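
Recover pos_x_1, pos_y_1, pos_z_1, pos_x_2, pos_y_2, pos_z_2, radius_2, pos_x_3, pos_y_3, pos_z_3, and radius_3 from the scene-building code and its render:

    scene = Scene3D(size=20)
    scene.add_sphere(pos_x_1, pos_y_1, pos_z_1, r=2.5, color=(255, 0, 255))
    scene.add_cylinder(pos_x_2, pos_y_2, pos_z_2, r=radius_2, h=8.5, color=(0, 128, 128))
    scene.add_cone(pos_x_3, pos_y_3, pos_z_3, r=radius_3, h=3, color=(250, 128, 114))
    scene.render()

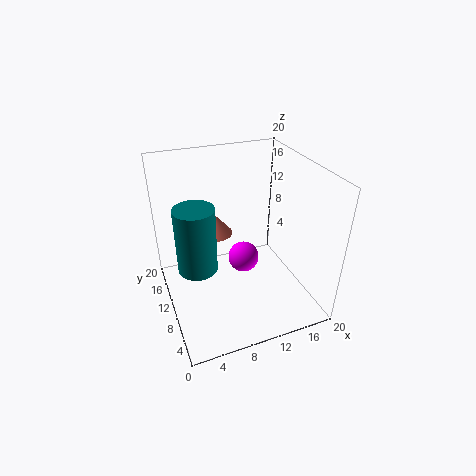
pos_x_1 = 13, pos_y_1 = 15, pos_z_1 = 2.5, pos_x_2 = 3.5, pos_y_2 = 7.5, pos_z_2 = 8.5, radius_2 = 2.5, pos_x_3 = 8, pos_y_3 = 14, pos_z_3 = 9, radius_3 = 2.5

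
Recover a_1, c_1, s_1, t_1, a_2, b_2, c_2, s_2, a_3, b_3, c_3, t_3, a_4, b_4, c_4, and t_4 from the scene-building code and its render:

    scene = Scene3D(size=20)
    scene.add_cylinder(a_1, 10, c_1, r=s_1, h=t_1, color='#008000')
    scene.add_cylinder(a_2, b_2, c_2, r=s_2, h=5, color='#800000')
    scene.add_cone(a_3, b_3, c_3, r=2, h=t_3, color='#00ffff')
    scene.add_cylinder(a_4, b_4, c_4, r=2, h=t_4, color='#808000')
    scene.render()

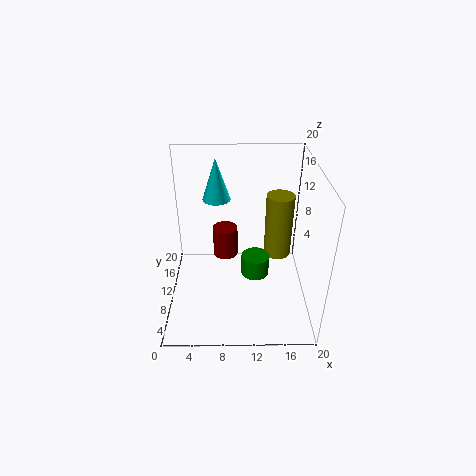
a_1 = 12.5; c_1 = 4; s_1 = 2; t_1 = 3; a_2 = 8; b_2 = 17; c_2 = 2.5; s_2 = 2; a_3 = 7; b_3 = 14; c_3 = 14; t_3 = 6; a_4 = 16; b_4 = 13; c_4 = 5.5; t_4 = 9.5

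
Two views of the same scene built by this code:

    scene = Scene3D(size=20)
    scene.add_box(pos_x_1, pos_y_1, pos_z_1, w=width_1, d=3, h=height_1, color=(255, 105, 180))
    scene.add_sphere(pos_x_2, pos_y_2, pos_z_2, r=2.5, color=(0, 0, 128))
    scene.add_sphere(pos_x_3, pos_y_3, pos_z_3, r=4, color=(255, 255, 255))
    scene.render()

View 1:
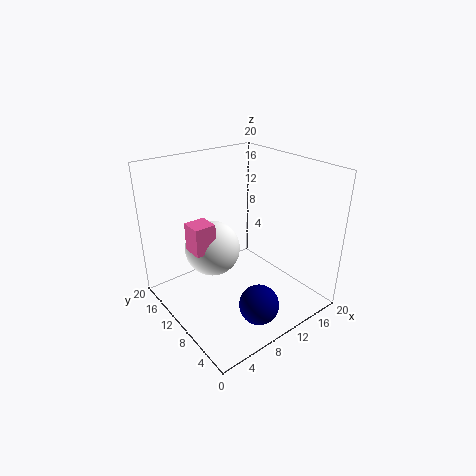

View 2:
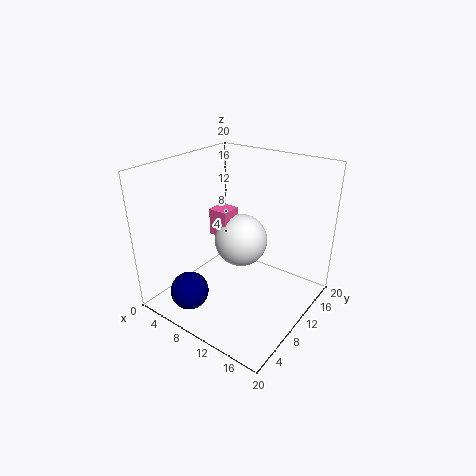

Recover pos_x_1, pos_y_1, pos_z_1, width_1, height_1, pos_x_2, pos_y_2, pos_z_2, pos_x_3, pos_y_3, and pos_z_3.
pos_x_1 = 4
pos_y_1 = 11
pos_z_1 = 8.5
width_1 = 3
height_1 = 4
pos_x_2 = 7.5
pos_y_2 = 2.5
pos_z_2 = 4.5
pos_x_3 = 8
pos_y_3 = 13.5
pos_z_3 = 7.5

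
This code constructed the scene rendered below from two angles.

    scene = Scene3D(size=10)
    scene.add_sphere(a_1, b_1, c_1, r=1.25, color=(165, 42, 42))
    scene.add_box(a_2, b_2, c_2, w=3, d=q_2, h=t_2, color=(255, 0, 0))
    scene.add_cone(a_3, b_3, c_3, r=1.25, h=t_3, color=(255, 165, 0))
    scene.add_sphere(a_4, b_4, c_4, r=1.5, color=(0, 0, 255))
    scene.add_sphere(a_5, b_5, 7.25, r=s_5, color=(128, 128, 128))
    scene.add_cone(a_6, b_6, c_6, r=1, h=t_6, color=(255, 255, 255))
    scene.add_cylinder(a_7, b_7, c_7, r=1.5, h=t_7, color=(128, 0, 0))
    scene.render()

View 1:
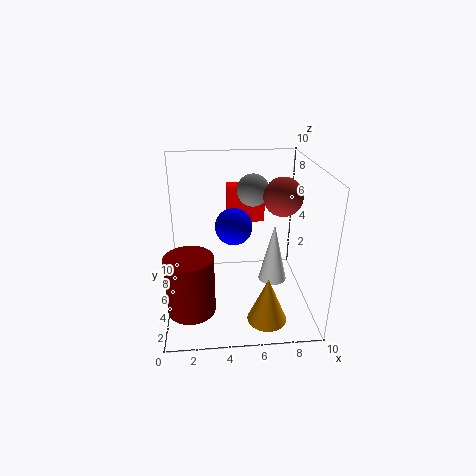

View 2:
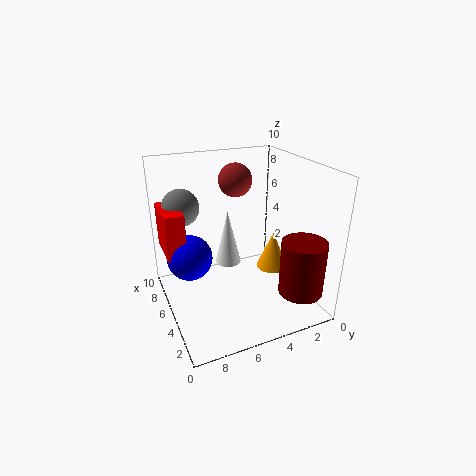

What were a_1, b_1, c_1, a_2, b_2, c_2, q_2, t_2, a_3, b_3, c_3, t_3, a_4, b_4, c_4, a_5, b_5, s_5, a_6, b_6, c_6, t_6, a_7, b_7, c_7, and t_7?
a_1 = 7.75; b_1 = 4; c_1 = 8.25; a_2 = 4.5; b_2 = 8.75; c_2 = 4.5; q_2 = 1.25; t_2 = 3; a_3 = 6.5; b_3 = 1.25; c_3 = 1; t_3 = 3; a_4 = 5; b_4 = 8.5; c_4 = 4.25; a_5 = 6.5; b_5 = 8.5; s_5 = 1.25; a_6 = 7.5; b_6 = 4.75; c_6 = 1.75; t_6 = 4.25; a_7 = 1.75; b_7 = 1.75; c_7 = 1.75; t_7 = 3.75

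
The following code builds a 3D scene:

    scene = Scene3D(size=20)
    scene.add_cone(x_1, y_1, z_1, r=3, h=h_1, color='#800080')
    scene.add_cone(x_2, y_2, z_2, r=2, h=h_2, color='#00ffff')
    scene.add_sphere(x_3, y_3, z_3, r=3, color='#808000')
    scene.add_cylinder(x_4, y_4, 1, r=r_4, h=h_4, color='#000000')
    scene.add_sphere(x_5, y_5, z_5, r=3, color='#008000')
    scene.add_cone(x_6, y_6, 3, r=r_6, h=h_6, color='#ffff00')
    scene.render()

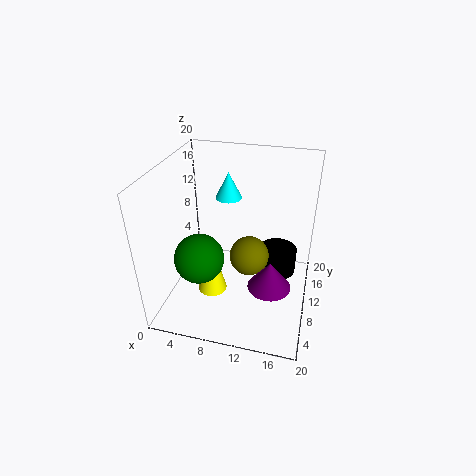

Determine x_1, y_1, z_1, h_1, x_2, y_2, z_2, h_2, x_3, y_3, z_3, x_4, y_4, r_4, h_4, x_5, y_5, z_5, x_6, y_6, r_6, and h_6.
x_1 = 15
y_1 = 8
z_1 = 4
h_1 = 4
x_2 = 7
y_2 = 16
z_2 = 13
h_2 = 4
x_3 = 11
y_3 = 13
z_3 = 5
x_4 = 15
y_4 = 16
r_4 = 3
h_4 = 4
x_5 = 7
y_5 = 3
z_5 = 11
x_6 = 7
y_6 = 7
r_6 = 2
h_6 = 8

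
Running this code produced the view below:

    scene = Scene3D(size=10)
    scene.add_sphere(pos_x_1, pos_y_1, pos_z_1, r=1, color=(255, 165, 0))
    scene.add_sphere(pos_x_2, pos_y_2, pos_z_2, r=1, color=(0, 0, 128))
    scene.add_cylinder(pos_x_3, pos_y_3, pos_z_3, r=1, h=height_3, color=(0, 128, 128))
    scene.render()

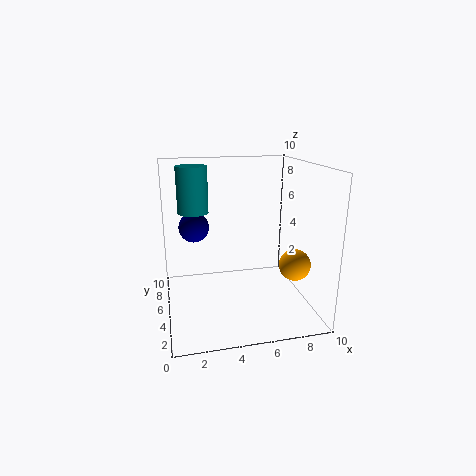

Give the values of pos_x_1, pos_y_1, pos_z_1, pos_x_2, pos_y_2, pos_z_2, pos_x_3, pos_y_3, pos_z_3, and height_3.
pos_x_1 = 8; pos_y_1 = 2; pos_z_1 = 4; pos_x_2 = 2; pos_y_2 = 5; pos_z_2 = 6; pos_x_3 = 2; pos_y_3 = 5; pos_z_3 = 7; height_3 = 3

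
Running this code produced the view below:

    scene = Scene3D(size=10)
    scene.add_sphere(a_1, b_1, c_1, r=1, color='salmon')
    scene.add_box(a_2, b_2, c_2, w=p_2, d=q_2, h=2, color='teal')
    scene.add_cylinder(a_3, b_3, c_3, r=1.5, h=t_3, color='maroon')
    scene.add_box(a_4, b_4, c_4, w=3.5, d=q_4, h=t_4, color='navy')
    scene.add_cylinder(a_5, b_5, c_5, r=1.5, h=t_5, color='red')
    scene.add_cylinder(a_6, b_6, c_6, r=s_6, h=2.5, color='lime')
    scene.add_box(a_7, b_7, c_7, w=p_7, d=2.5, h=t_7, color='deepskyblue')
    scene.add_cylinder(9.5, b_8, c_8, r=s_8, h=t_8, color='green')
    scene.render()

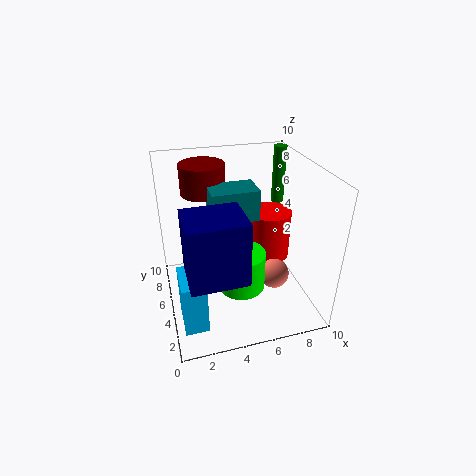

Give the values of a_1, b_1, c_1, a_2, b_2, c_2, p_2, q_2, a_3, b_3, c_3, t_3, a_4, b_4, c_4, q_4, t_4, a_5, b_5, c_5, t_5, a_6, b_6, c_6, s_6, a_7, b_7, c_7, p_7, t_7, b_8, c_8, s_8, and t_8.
a_1 = 7; b_1 = 3; c_1 = 3; a_2 = 3; b_2 = 3.5; c_2 = 7; p_2 = 3; q_2 = 2; a_3 = 3; b_3 = 6.5; c_3 = 8; t_3 = 2; a_4 = 1; b_4 = 0.5; c_4 = 4.5; q_4 = 3; t_4 = 4; a_5 = 7.5; b_5 = 5.5; c_5 = 3; t_5 = 3.5; a_6 = 4.5; b_6 = 2.5; c_6 = 3; s_6 = 1.5; a_7 = 0.5; b_7 = 1; c_7 = 1; p_7 = 1.5; t_7 = 3.5; b_8 = 9; c_8 = 5.5; s_8 = 0.5; t_8 = 4.5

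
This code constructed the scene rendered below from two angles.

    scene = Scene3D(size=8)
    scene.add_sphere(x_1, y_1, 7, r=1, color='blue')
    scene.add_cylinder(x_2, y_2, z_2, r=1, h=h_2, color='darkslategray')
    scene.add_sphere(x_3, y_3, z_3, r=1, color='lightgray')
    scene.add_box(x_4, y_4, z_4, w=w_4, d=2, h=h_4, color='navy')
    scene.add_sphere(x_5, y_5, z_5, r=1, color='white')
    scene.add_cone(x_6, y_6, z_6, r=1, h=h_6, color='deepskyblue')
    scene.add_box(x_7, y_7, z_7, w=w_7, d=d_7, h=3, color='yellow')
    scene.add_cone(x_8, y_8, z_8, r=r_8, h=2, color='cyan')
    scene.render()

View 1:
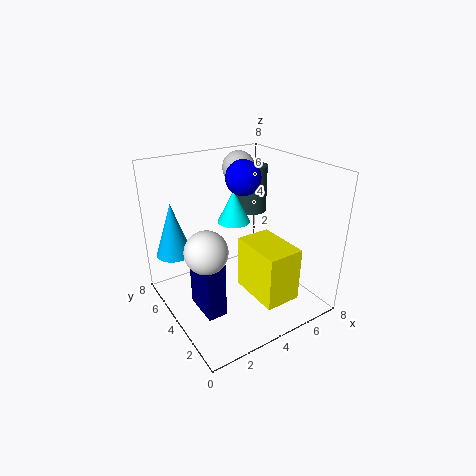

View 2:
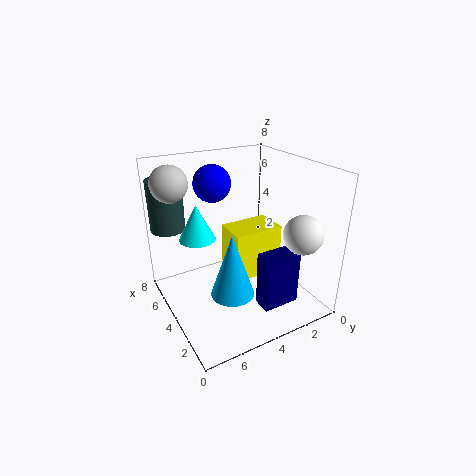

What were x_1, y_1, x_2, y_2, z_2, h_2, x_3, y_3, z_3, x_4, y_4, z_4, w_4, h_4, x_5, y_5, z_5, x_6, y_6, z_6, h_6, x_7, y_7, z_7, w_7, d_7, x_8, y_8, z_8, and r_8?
x_1 = 5, y_1 = 5, x_2 = 7, y_2 = 7, z_2 = 4, h_2 = 3, x_3 = 6, y_3 = 7, z_3 = 7, x_4 = 1, y_4 = 2, z_4 = 1, w_4 = 1, h_4 = 3, x_5 = 1, y_5 = 2, z_5 = 5, x_6 = 1, y_6 = 6, z_6 = 3, h_6 = 3, x_7 = 4, y_7 = 1, z_7 = 1, w_7 = 2, d_7 = 3, x_8 = 5, y_8 = 6, z_8 = 4, r_8 = 1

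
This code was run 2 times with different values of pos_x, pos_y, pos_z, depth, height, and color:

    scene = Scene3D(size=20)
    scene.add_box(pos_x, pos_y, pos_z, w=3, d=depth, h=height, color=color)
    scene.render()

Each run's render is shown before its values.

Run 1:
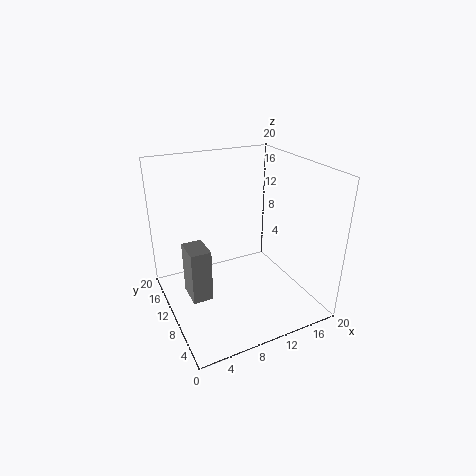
pos_x = 3.25, pos_y = 10.75, pos_z = 0.25, depth = 4.25, height = 8, color = 'gray'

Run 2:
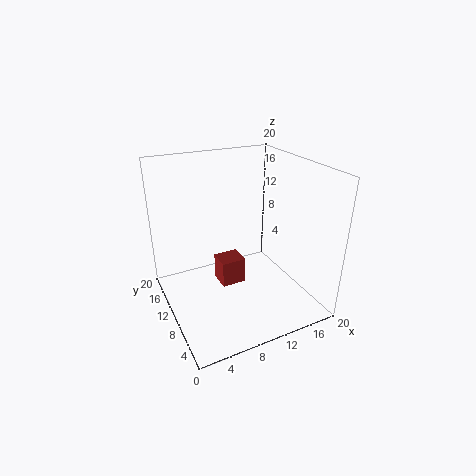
pos_x = 5.5, pos_y = 5, pos_z = 6.5, depth = 2.75, height = 3.25, color = 'brown'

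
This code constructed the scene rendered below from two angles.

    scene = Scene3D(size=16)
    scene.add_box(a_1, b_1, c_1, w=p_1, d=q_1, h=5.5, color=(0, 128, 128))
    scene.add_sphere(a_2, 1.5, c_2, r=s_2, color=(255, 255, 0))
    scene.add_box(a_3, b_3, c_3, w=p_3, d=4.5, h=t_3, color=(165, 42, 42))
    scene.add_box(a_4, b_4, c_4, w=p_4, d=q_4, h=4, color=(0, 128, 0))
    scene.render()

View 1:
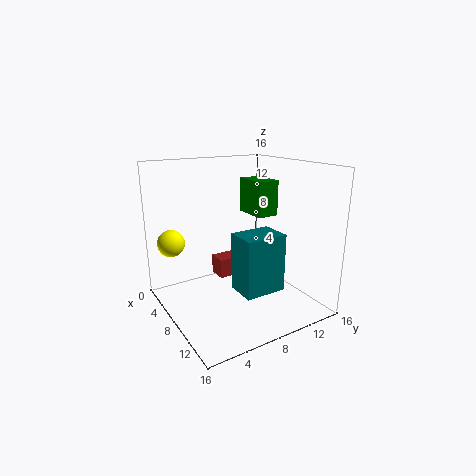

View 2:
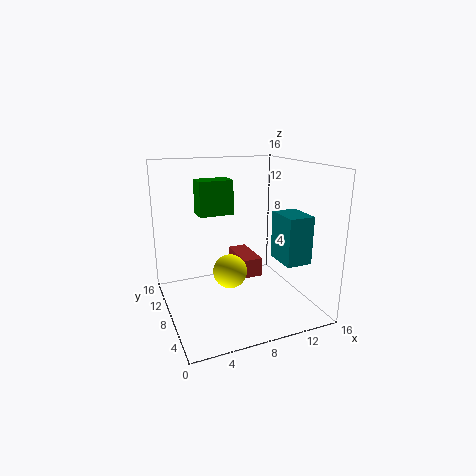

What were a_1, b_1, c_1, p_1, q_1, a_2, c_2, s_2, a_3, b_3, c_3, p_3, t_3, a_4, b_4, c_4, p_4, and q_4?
a_1 = 12.5
b_1 = 4.5
c_1 = 5
p_1 = 3
q_1 = 4
a_2 = 4.5
c_2 = 7.5
s_2 = 1.5
a_3 = 7.5
b_3 = 5
c_3 = 4.5
p_3 = 2
t_3 = 2
a_4 = 4.5
b_4 = 10.5
c_4 = 10
p_4 = 4
q_4 = 2.5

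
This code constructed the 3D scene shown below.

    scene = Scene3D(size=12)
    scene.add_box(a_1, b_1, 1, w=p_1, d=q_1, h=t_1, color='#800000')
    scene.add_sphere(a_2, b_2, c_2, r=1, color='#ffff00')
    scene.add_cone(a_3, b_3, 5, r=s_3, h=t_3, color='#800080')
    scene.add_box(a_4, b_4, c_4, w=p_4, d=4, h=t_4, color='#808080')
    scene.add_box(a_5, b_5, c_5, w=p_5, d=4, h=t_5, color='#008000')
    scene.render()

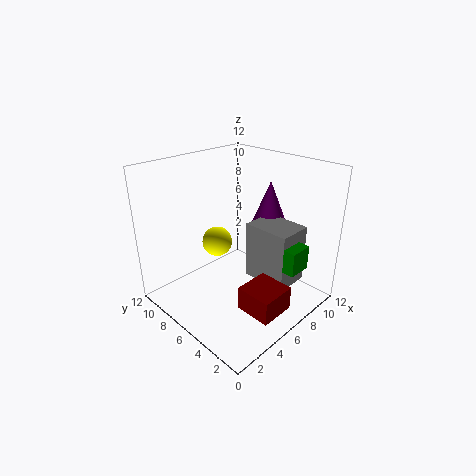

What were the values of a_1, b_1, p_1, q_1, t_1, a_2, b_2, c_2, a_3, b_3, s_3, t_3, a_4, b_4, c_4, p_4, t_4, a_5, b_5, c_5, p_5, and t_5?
a_1 = 4, b_1 = 1, p_1 = 3, q_1 = 3, t_1 = 2, a_2 = 2, b_2 = 4, c_2 = 8, a_3 = 10, b_3 = 6, s_3 = 2, t_3 = 5, a_4 = 7, b_4 = 2, c_4 = 2, p_4 = 3, t_4 = 5, a_5 = 7, b_5 = 1, c_5 = 4, p_5 = 2, t_5 = 2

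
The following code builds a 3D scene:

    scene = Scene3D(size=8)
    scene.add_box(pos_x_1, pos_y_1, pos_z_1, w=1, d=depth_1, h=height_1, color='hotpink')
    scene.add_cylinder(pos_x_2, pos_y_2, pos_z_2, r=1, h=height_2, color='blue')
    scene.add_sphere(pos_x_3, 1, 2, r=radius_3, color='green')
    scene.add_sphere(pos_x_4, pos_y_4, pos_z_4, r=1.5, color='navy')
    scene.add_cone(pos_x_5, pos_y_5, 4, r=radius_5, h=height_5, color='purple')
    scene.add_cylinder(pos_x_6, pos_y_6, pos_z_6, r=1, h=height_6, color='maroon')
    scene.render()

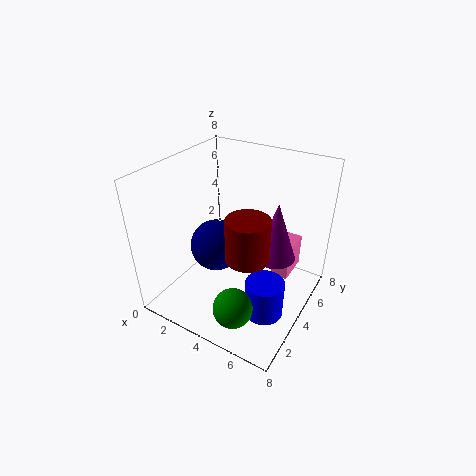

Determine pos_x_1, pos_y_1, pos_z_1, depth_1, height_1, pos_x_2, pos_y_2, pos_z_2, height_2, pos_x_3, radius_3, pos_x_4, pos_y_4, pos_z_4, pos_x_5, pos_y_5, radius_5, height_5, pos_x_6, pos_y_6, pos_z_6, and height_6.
pos_x_1 = 5.5; pos_y_1 = 5.5; pos_z_1 = 1; depth_1 = 2; height_1 = 2; pos_x_2 = 6.5; pos_y_2 = 2.5; pos_z_2 = 1; height_2 = 2; pos_x_3 = 5.5; radius_3 = 1; pos_x_4 = 2.5; pos_y_4 = 4; pos_z_4 = 3; pos_x_5 = 6.5; pos_y_5 = 3.5; radius_5 = 1; height_5 = 3; pos_x_6 = 6; pos_y_6 = 1.5; pos_z_6 = 5; height_6 = 2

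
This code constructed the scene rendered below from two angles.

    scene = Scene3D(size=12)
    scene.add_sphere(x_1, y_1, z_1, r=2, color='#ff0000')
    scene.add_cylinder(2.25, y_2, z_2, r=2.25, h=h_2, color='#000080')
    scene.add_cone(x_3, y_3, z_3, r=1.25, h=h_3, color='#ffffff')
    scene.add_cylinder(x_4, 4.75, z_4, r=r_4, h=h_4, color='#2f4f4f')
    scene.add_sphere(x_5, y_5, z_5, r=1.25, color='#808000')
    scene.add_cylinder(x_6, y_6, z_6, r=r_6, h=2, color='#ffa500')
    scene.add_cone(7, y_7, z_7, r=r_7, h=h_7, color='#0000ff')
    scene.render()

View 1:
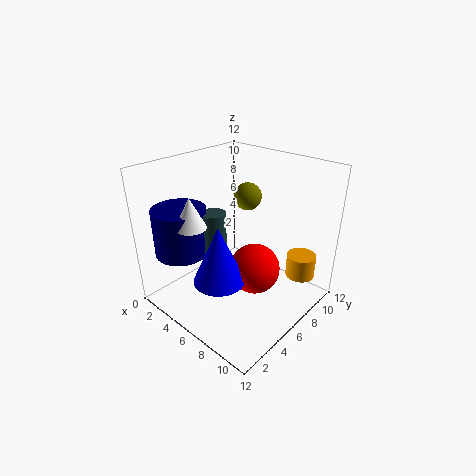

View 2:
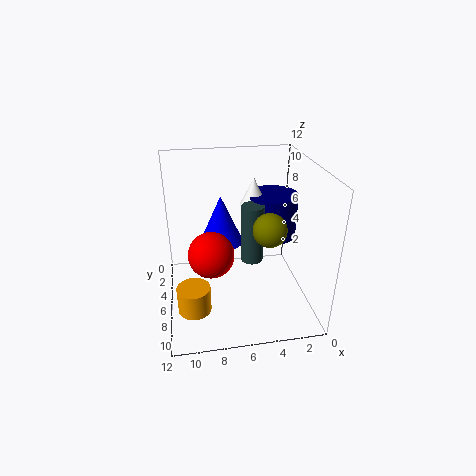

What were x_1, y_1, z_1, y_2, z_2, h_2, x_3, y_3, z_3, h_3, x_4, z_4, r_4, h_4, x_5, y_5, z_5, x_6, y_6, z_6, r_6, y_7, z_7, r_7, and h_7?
x_1 = 8.25, y_1 = 5.5, z_1 = 4.25, y_2 = 3, z_2 = 4.5, h_2 = 4, x_3 = 4, y_3 = 2.75, z_3 = 7.5, h_3 = 2.5, x_4 = 4.5, z_4 = 3, r_4 = 1, h_4 = 5.25, x_5 = 4.25, y_5 = 9.25, z_5 = 8.25, x_6 = 10, y_6 = 9.75, z_6 = 2.25, r_6 = 1.25, y_7 = 2.75, z_7 = 4, r_7 = 2, h_7 = 4.5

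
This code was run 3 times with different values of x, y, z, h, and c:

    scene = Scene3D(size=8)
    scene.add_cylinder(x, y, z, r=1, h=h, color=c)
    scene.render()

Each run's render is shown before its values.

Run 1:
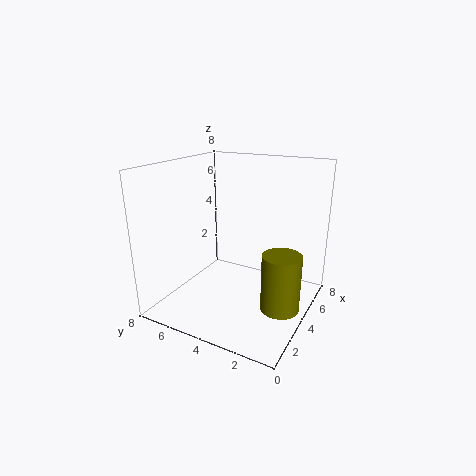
x = 3
y = 1
z = 1
h = 3
c = 'olive'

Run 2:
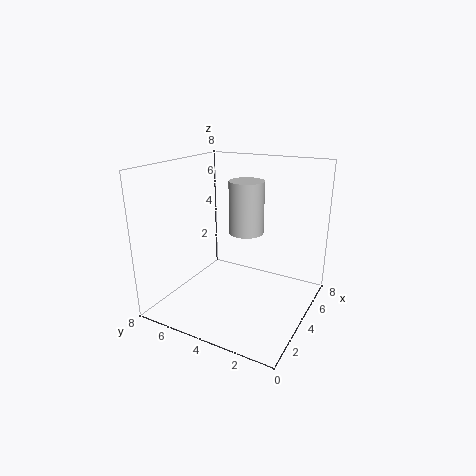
x = 5
y = 4
z = 4
h = 3
c = 'lightgray'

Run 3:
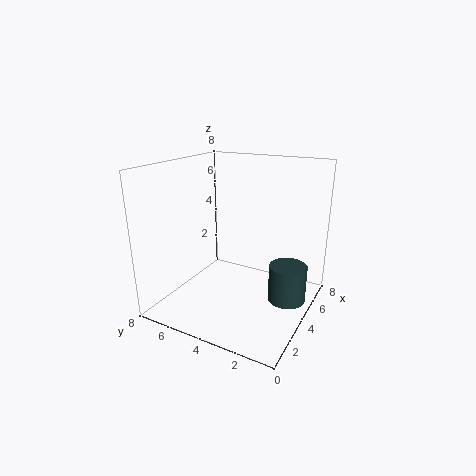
x = 4
y = 1
z = 1
h = 2
c = 'darkslategray'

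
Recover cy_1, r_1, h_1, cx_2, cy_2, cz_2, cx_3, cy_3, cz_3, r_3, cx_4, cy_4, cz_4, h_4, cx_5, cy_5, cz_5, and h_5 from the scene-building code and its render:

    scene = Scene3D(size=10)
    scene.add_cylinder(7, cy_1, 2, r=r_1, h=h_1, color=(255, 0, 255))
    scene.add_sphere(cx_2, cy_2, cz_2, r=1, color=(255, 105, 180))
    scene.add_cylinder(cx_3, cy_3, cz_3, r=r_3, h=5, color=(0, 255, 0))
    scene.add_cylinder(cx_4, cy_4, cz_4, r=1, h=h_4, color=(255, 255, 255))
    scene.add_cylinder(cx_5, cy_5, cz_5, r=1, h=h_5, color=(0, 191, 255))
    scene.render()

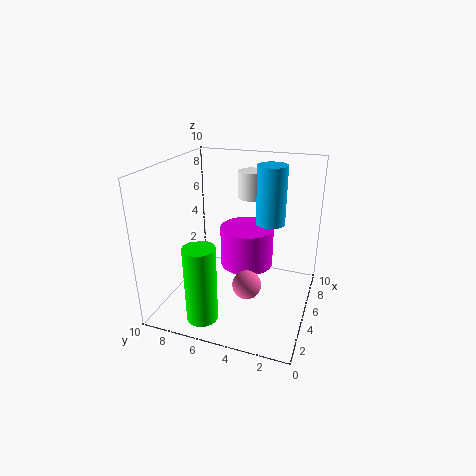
cy_1 = 5
r_1 = 2
h_1 = 3
cx_2 = 4
cy_2 = 4
cz_2 = 2
cx_3 = 1
cy_3 = 6
cz_3 = 1
r_3 = 1
cx_4 = 8
cy_4 = 5
cz_4 = 7
h_4 = 2
cx_5 = 6
cy_5 = 3
cz_5 = 6
h_5 = 4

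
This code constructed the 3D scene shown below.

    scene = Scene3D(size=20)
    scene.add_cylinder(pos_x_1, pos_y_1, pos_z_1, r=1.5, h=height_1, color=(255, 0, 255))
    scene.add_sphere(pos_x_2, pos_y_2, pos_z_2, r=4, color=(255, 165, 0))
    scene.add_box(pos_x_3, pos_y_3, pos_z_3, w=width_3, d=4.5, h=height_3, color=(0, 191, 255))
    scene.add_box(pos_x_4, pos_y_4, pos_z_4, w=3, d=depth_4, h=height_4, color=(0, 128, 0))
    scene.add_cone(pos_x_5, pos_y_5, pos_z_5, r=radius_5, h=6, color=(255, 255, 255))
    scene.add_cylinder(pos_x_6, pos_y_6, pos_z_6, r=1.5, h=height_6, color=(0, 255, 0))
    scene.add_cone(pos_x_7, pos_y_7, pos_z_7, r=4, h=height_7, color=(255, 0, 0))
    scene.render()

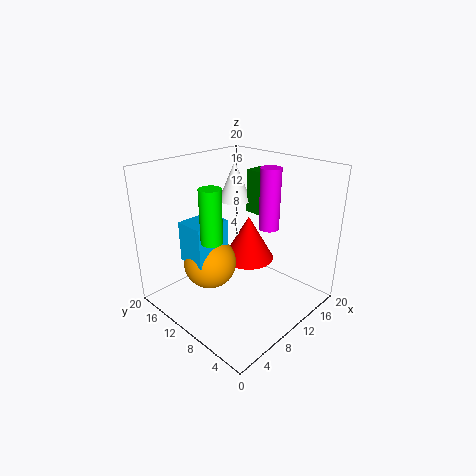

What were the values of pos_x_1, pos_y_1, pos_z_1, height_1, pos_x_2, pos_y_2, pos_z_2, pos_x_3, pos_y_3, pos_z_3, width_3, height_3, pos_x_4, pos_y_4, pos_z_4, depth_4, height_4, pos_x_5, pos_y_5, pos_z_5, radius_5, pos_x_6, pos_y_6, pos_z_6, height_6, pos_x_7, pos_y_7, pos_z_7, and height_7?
pos_x_1 = 15.5, pos_y_1 = 9, pos_z_1 = 10, height_1 = 9, pos_x_2 = 9, pos_y_2 = 15, pos_z_2 = 4.5, pos_x_3 = 5.5, pos_y_3 = 13, pos_z_3 = 5.5, width_3 = 5.5, height_3 = 6, pos_x_4 = 15.5, pos_y_4 = 9.5, pos_z_4 = 11.5, depth_4 = 4, height_4 = 6.5, pos_x_5 = 15, pos_y_5 = 15.5, pos_z_5 = 13, radius_5 = 2.5, pos_x_6 = 6.5, pos_y_6 = 11.5, pos_z_6 = 10, height_6 = 7.5, pos_x_7 = 15, pos_y_7 = 12.5, pos_z_7 = 4, height_7 = 7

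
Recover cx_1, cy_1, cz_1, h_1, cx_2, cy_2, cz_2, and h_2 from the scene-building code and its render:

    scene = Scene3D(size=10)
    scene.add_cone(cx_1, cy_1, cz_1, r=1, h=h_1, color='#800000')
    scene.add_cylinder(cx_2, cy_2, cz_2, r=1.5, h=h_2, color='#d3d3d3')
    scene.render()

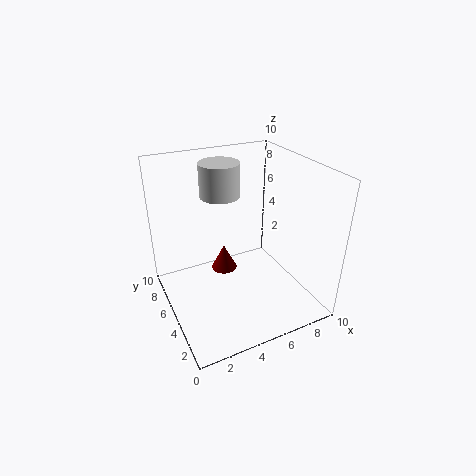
cx_1 = 5
cy_1 = 7.5
cz_1 = 1
h_1 = 2
cx_2 = 5
cy_2 = 8
cz_2 = 7
h_2 = 2.5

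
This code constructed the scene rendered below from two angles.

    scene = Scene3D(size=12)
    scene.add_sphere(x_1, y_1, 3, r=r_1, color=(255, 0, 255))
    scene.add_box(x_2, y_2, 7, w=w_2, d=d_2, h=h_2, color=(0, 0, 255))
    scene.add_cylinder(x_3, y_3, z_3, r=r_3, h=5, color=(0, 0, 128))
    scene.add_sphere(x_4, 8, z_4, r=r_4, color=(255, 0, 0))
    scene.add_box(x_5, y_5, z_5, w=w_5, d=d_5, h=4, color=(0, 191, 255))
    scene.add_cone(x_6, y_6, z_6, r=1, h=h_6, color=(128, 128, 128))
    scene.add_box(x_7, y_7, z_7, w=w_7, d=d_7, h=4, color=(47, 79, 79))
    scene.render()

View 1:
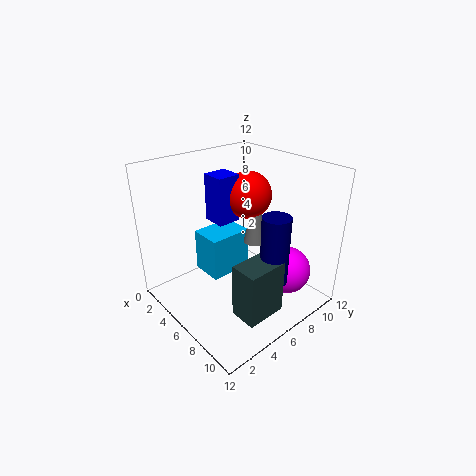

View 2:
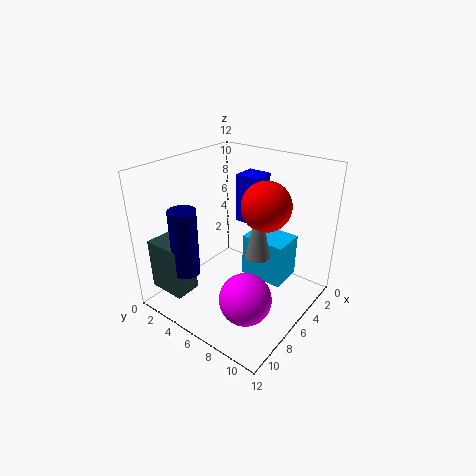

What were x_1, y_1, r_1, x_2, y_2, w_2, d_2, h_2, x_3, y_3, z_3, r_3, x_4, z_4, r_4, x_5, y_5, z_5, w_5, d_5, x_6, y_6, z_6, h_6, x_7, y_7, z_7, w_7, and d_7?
x_1 = 9, y_1 = 9, r_1 = 2, x_2 = 3, y_2 = 5, w_2 = 2, d_2 = 2, h_2 = 4, x_3 = 11, y_3 = 5, z_3 = 5, r_3 = 1, x_4 = 5, z_4 = 9, r_4 = 2, x_5 = 1, y_5 = 5, z_5 = 1, w_5 = 3, d_5 = 4, x_6 = 6, y_6 = 8, z_6 = 5, h_6 = 5, x_7 = 10, y_7 = 2, z_7 = 3, w_7 = 2, d_7 = 3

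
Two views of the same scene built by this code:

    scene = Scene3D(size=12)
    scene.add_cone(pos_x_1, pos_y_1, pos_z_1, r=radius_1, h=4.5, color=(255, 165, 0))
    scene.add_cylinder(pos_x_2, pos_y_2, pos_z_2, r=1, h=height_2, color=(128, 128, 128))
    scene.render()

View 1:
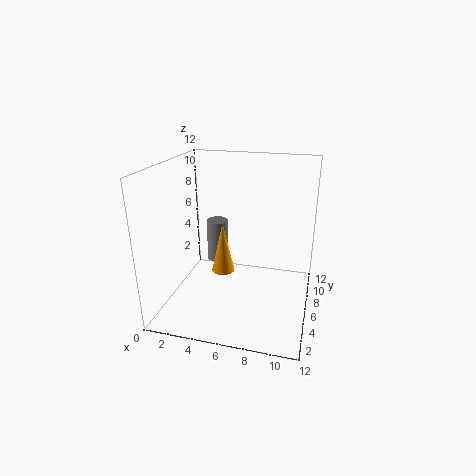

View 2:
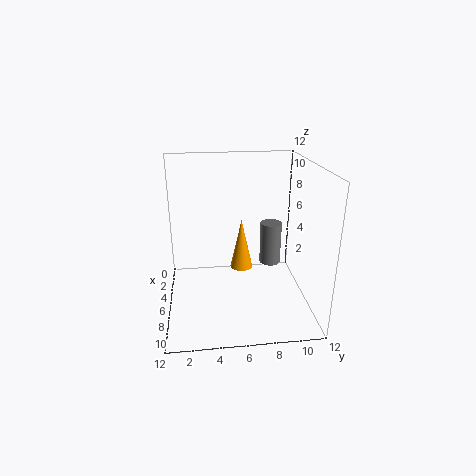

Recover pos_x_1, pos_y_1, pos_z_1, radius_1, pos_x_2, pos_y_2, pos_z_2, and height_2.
pos_x_1 = 4.5, pos_y_1 = 6.5, pos_z_1 = 2.5, radius_1 = 1, pos_x_2 = 3, pos_y_2 = 9.5, pos_z_2 = 2, height_2 = 4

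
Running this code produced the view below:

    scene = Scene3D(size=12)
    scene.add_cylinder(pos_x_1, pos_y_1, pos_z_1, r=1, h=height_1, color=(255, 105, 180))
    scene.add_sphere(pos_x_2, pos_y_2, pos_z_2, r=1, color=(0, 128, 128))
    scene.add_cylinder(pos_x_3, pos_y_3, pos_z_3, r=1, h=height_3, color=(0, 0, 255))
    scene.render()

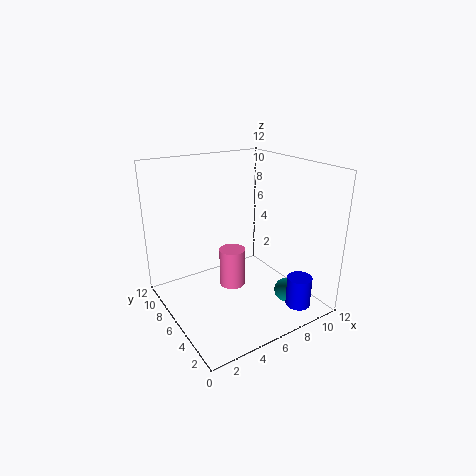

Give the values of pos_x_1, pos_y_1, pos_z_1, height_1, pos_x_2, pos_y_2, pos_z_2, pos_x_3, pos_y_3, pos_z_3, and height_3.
pos_x_1 = 4.5; pos_y_1 = 4.5; pos_z_1 = 3; height_1 = 3; pos_x_2 = 9; pos_y_2 = 3; pos_z_2 = 1.5; pos_x_3 = 9; pos_y_3 = 1.5; pos_z_3 = 1; height_3 = 2.5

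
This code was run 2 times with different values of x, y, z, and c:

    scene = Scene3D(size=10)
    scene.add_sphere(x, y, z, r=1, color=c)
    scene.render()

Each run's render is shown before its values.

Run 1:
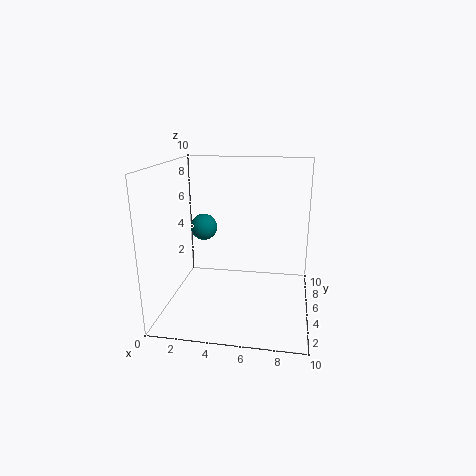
x = 2, y = 7, z = 5, c = 'teal'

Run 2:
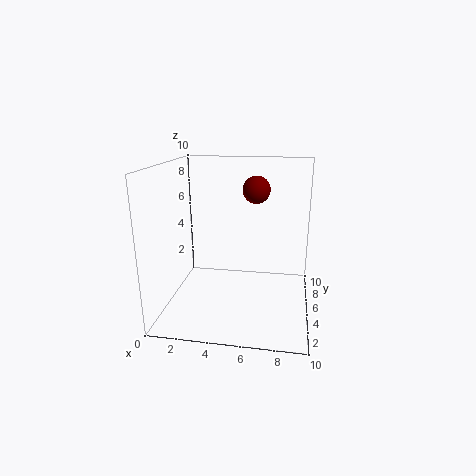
x = 6, y = 7, z = 8, c = 'maroon'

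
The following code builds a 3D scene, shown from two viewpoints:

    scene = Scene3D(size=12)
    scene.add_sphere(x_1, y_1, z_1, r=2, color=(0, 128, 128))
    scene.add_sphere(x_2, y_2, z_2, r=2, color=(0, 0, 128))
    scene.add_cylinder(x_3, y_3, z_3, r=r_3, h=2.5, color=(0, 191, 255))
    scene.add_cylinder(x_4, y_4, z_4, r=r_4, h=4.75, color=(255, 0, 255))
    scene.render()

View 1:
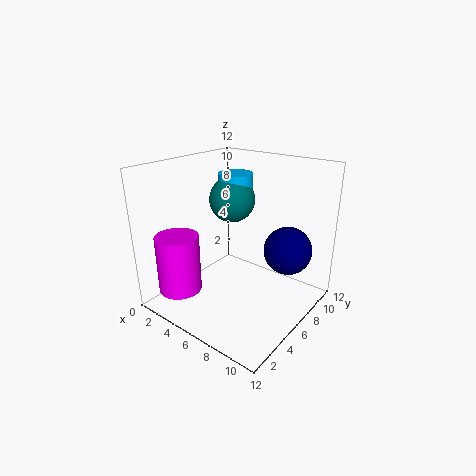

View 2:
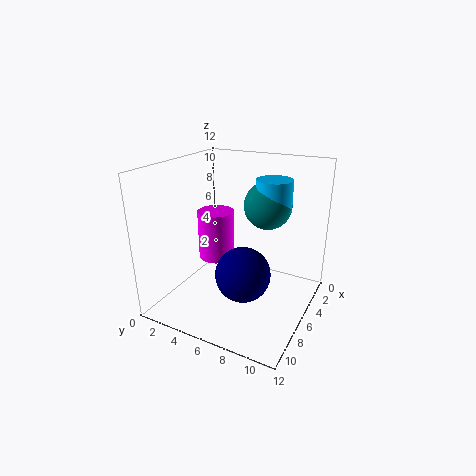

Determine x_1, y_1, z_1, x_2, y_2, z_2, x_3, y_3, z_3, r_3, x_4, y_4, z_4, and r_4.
x_1 = 4, y_1 = 7.75, z_1 = 8.5, x_2 = 9.5, y_2 = 8.25, z_2 = 5, x_3 = 4, y_3 = 8.25, z_3 = 8.25, r_3 = 1.5, x_4 = 3, y_4 = 2, z_4 = 2, r_4 = 1.75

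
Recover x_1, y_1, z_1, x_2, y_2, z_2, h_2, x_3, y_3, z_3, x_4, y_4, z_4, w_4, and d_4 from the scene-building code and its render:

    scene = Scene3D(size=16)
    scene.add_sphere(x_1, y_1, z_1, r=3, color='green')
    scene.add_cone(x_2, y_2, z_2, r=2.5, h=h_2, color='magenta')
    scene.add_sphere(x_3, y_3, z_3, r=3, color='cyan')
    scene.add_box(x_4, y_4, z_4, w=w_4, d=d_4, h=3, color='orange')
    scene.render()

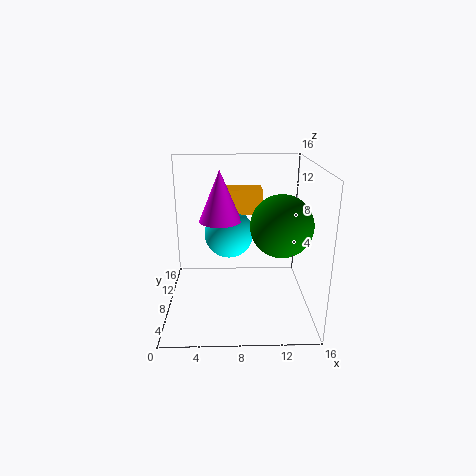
x_1 = 12; y_1 = 3.5; z_1 = 11; x_2 = 6; y_2 = 11; z_2 = 9; h_2 = 6; x_3 = 7; y_3 = 12; z_3 = 7; x_4 = 6.5; y_4 = 11.5; z_4 = 9.5; w_4 = 4.5; d_4 = 3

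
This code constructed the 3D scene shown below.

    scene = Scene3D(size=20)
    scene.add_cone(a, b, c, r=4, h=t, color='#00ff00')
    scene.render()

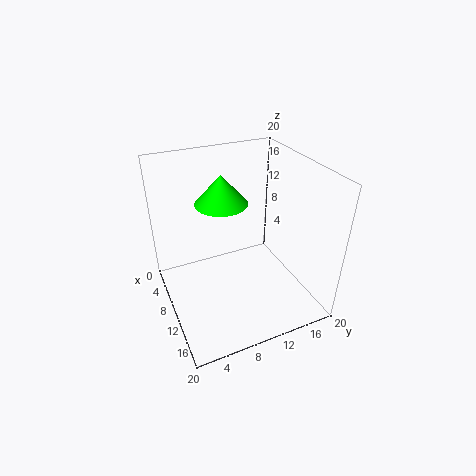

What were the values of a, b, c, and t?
a = 4; b = 10; c = 12.5; t = 4.5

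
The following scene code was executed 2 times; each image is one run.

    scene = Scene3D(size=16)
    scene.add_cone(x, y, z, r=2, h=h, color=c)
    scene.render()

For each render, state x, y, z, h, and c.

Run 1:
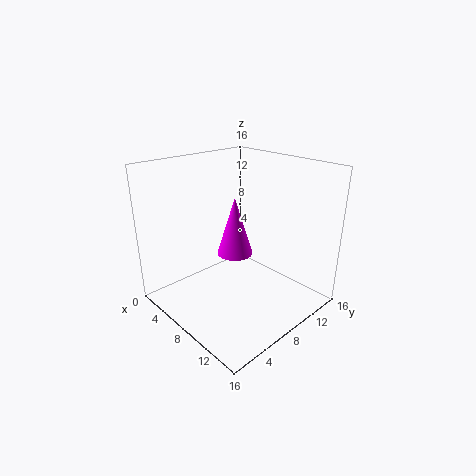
x = 7.5, y = 8, z = 6, h = 6.5, c = 'magenta'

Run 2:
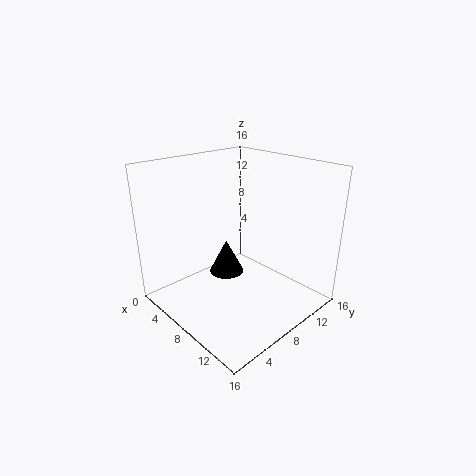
x = 6, y = 8, z = 3, h = 4, c = 'black'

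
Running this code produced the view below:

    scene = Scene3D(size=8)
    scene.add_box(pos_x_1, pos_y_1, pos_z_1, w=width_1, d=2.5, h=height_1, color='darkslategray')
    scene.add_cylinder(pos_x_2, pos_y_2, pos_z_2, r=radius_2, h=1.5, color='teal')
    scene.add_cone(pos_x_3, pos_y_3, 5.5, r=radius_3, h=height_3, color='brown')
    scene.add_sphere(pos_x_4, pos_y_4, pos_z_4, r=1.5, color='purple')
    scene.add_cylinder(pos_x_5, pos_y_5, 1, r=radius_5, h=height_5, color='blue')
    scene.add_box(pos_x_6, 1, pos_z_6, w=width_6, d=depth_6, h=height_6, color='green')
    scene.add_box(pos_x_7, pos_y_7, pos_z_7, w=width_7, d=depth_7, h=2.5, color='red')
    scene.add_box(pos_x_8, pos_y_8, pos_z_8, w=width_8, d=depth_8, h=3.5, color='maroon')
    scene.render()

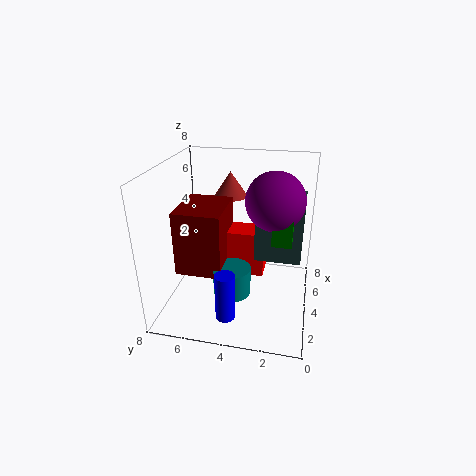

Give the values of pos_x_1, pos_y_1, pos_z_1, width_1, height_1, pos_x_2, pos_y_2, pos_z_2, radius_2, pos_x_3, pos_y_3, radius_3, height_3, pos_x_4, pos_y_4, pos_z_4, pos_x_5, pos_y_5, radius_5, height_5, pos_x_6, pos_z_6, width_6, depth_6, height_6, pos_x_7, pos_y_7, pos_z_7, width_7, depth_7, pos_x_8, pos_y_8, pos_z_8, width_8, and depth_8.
pos_x_1 = 3.5; pos_y_1 = 0.5; pos_z_1 = 3; width_1 = 2; height_1 = 3.5; pos_x_2 = 2.5; pos_y_2 = 4; pos_z_2 = 1.5; radius_2 = 1; pos_x_3 = 6.5; pos_y_3 = 5; radius_3 = 1; height_3 = 1.5; pos_x_4 = 3.5; pos_y_4 = 2; pos_z_4 = 6.5; pos_x_5 = 1; pos_y_5 = 4; radius_5 = 0.5; height_5 = 2.5; pos_x_6 = 2.5; pos_z_6 = 4.5; width_6 = 2; depth_6 = 1; height_6 = 2; pos_x_7 = 3.5; pos_y_7 = 2.5; pos_z_7 = 2; width_7 = 1.5; depth_7 = 2.5; pos_x_8 = 2; pos_y_8 = 4.5; pos_z_8 = 2.5; width_8 = 3; depth_8 = 2.5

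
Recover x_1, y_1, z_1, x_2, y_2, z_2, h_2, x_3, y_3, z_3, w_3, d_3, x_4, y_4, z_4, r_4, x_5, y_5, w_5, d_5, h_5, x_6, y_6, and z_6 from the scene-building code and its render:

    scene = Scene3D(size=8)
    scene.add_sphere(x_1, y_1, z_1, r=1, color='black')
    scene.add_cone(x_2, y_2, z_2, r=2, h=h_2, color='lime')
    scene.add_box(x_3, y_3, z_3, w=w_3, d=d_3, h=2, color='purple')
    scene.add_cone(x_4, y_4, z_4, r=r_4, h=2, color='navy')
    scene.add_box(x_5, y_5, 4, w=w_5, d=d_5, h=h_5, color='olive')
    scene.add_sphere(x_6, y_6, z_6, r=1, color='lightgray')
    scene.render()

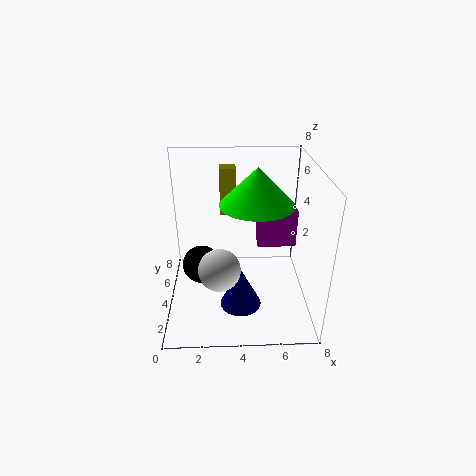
x_1 = 2, y_1 = 3, z_1 = 3, x_2 = 5, y_2 = 4, z_2 = 6, h_2 = 2, x_3 = 5, y_3 = 3, z_3 = 4, w_3 = 2, d_3 = 1, x_4 = 4, y_4 = 1, z_4 = 2, r_4 = 1, x_5 = 3, y_5 = 7, w_5 = 1, d_5 = 1, h_5 = 3, x_6 = 3, y_6 = 1, z_6 = 4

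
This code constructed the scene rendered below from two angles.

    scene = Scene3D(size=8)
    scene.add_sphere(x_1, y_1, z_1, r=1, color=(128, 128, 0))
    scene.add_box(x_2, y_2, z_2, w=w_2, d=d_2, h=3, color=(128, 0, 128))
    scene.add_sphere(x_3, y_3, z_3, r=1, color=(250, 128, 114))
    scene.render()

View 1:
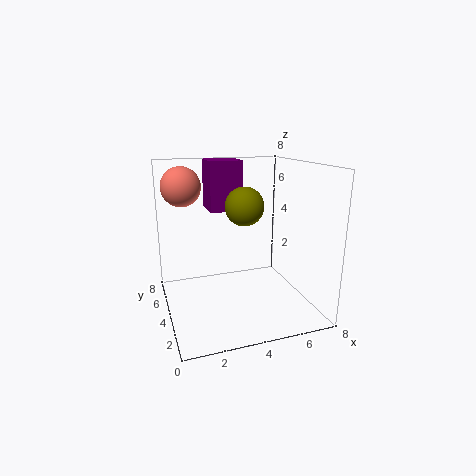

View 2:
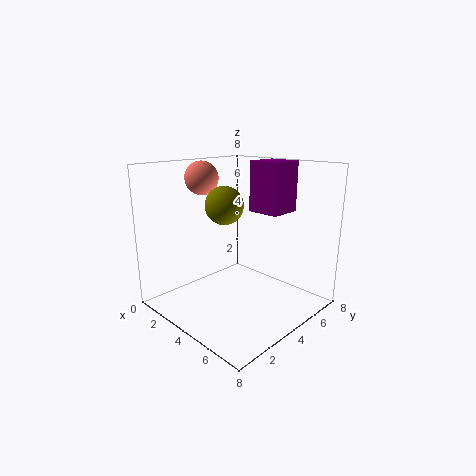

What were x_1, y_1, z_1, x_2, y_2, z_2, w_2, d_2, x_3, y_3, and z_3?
x_1 = 4; y_1 = 3; z_1 = 6; x_2 = 3; y_2 = 6; z_2 = 5; w_2 = 2; d_2 = 2; x_3 = 1; y_3 = 4; z_3 = 7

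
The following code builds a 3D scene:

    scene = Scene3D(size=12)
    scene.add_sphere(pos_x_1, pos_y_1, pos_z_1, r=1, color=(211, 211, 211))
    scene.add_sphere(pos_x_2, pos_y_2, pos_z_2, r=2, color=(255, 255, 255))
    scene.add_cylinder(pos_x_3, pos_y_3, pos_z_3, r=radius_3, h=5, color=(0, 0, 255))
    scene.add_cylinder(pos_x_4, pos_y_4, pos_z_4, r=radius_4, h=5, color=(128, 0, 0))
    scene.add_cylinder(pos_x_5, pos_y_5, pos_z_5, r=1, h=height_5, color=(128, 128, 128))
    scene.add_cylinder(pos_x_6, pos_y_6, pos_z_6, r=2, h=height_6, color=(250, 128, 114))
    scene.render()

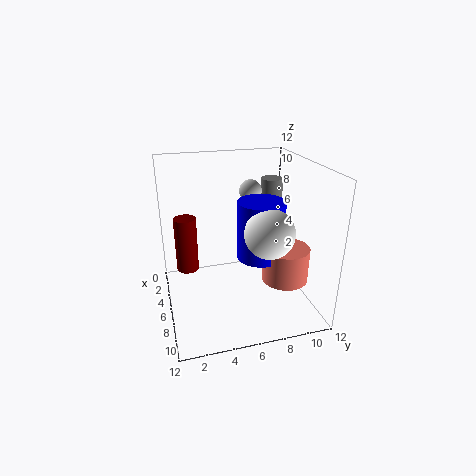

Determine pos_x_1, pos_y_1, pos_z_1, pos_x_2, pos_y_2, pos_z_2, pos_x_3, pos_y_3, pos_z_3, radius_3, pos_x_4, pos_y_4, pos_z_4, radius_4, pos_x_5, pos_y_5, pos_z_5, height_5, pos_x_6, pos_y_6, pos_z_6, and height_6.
pos_x_1 = 3, pos_y_1 = 8, pos_z_1 = 9, pos_x_2 = 8, pos_y_2 = 8, pos_z_2 = 7, pos_x_3 = 6, pos_y_3 = 8, pos_z_3 = 4, radius_3 = 2, pos_x_4 = 3, pos_y_4 = 2, pos_z_4 = 2, radius_4 = 1, pos_x_5 = 3, pos_y_5 = 10, pos_z_5 = 6, height_5 = 4, pos_x_6 = 7, pos_y_6 = 10, pos_z_6 = 2, height_6 = 3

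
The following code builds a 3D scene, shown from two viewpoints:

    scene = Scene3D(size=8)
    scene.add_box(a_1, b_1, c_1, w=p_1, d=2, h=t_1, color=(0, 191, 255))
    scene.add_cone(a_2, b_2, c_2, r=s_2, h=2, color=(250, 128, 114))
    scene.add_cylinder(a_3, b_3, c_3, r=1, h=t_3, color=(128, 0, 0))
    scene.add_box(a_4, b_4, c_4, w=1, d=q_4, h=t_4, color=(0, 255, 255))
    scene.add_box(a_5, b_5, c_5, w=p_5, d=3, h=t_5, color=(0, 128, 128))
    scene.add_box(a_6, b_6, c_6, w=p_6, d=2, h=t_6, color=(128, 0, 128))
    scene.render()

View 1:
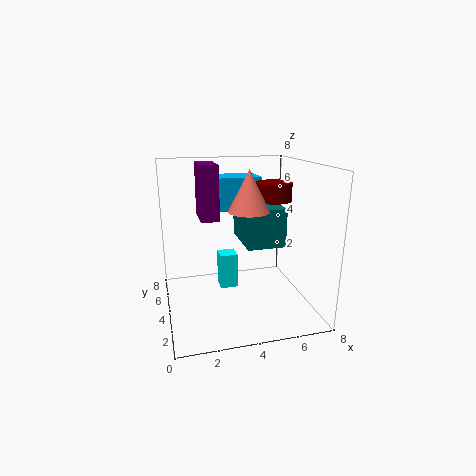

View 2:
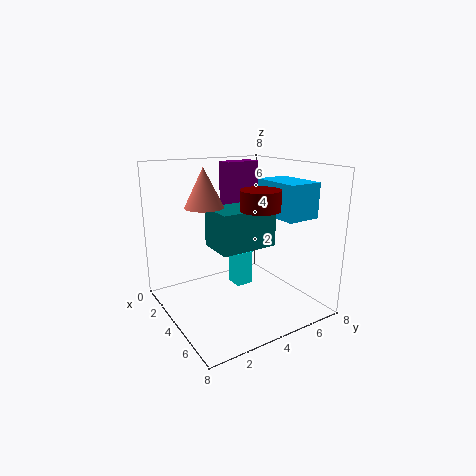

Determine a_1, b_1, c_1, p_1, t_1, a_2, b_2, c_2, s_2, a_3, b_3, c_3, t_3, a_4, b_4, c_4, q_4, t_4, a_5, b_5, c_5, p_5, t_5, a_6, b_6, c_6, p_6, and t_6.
a_1 = 3; b_1 = 6; c_1 = 5; p_1 = 3; t_1 = 2; a_2 = 4; b_2 = 2; c_2 = 6; s_2 = 1; a_3 = 6; b_3 = 4; c_3 = 6; t_3 = 1; a_4 = 3; b_4 = 4; c_4 = 1; q_4 = 1; t_4 = 2; a_5 = 4; b_5 = 2; c_5 = 4; p_5 = 2; t_5 = 2; a_6 = 2; b_6 = 4; c_6 = 5; p_6 = 1; t_6 = 3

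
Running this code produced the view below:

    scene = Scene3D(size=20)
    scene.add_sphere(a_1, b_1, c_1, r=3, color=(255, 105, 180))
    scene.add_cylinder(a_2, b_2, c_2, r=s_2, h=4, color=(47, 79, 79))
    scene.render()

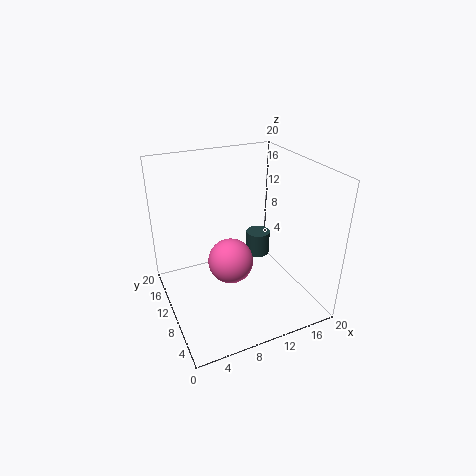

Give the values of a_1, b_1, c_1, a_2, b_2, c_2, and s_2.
a_1 = 8; b_1 = 8; c_1 = 8; a_2 = 17; b_2 = 17; c_2 = 2; s_2 = 2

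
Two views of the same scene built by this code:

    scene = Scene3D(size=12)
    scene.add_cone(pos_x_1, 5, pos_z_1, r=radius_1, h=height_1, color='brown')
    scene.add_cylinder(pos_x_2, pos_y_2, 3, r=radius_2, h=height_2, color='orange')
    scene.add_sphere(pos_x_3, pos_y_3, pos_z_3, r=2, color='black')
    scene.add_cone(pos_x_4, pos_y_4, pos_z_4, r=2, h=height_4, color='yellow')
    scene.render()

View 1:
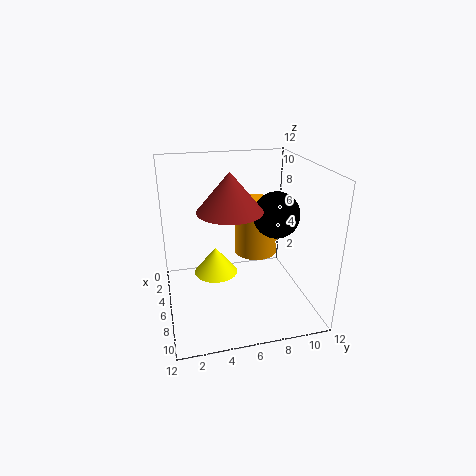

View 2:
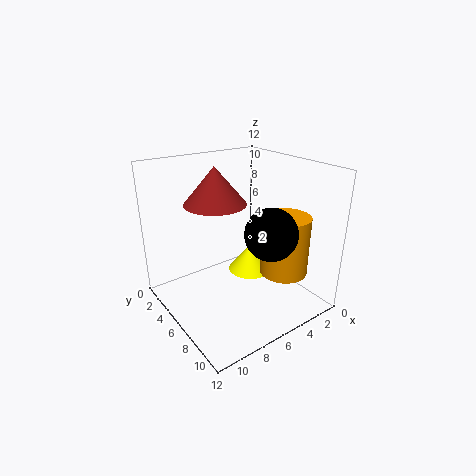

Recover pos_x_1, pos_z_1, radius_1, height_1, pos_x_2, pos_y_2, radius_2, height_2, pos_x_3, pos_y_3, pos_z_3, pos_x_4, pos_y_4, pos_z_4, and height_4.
pos_x_1 = 7.5; pos_z_1 = 9; radius_1 = 2.5; height_1 = 3; pos_x_2 = 3; pos_y_2 = 8.5; radius_2 = 2; height_2 = 5; pos_x_3 = 5.5; pos_y_3 = 9.5; pos_z_3 = 7.5; pos_x_4 = 3.5; pos_y_4 = 4.5; pos_z_4 = 1.5; height_4 = 2.5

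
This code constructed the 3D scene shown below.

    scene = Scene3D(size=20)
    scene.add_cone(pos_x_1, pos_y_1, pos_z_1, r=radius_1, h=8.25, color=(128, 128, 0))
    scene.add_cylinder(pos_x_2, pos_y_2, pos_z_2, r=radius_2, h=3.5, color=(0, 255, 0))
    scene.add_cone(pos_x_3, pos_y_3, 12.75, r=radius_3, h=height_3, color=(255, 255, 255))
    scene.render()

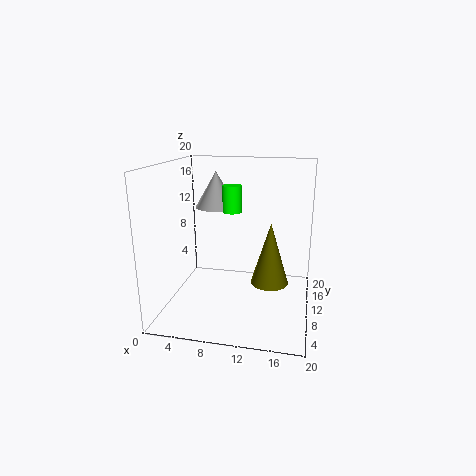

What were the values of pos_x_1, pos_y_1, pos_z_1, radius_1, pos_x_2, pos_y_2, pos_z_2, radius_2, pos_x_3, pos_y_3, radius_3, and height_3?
pos_x_1 = 14.75; pos_y_1 = 8; pos_z_1 = 4.75; radius_1 = 2.5; pos_x_2 = 9.5; pos_y_2 = 8.75; pos_z_2 = 14; radius_2 = 1.25; pos_x_3 = 5.25; pos_y_3 = 16; radius_3 = 3.25; height_3 = 5.5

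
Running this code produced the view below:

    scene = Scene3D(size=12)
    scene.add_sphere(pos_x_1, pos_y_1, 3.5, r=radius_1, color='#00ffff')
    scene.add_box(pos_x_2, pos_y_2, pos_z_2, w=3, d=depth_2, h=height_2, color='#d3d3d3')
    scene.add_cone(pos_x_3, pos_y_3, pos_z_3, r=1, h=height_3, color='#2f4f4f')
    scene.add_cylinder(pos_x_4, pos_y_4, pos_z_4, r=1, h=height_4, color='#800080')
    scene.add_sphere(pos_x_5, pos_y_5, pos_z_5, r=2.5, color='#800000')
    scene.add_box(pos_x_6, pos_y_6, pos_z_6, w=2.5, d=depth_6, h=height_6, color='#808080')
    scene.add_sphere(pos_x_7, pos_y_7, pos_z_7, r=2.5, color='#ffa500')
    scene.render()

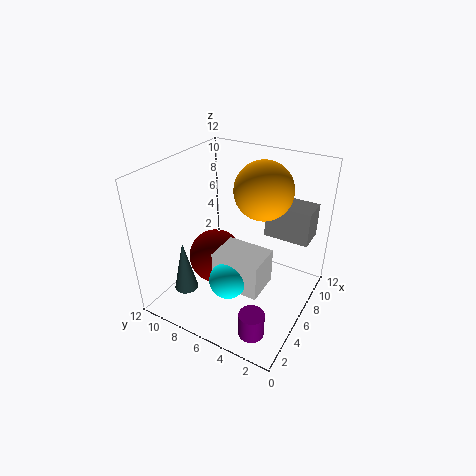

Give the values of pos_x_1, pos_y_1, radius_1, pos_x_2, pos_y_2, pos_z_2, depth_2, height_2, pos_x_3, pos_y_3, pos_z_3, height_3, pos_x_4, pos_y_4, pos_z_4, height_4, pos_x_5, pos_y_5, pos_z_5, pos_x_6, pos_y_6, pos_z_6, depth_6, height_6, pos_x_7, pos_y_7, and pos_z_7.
pos_x_1 = 3.5
pos_y_1 = 5.5
radius_1 = 1.5
pos_x_2 = 3.5
pos_y_2 = 3
pos_z_2 = 2.5
depth_2 = 4
height_2 = 3
pos_x_3 = 3
pos_y_3 = 9.5
pos_z_3 = 1.5
height_3 = 4.5
pos_x_4 = 2
pos_y_4 = 2.5
pos_z_4 = 0.5
height_4 = 2
pos_x_5 = 7
pos_y_5 = 9
pos_z_5 = 2.5
pos_x_6 = 9
pos_y_6 = 1
pos_z_6 = 5
depth_6 = 4
height_6 = 3
pos_x_7 = 8.5
pos_y_7 = 5
pos_z_7 = 9.5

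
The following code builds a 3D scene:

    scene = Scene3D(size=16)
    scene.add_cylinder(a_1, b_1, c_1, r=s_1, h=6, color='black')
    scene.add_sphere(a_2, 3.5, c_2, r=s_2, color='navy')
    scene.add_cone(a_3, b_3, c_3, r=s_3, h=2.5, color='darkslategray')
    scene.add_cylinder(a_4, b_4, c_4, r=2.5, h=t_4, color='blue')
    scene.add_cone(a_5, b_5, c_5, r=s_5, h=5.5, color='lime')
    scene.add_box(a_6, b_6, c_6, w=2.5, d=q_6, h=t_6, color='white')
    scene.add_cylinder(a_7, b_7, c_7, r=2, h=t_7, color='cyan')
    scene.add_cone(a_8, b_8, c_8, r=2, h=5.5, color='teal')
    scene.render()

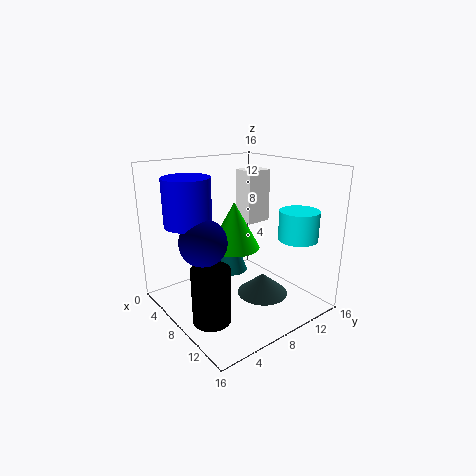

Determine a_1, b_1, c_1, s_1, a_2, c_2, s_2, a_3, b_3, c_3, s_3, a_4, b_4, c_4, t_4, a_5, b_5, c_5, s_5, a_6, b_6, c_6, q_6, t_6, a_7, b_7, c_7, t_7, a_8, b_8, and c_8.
a_1 = 10; b_1 = 3; c_1 = 0.5; s_1 = 2; a_2 = 8; c_2 = 8.5; s_2 = 2.5; a_3 = 9; b_3 = 11; c_3 = 0.5; s_3 = 3; a_4 = 6; b_4 = 3; c_4 = 10; t_4 = 5; a_5 = 6; b_5 = 9; c_5 = 6; s_5 = 3; a_6 = 5; b_6 = 10; c_6 = 9; q_6 = 3; t_6 = 6; a_7 = 14; b_7 = 11; c_7 = 9; t_7 = 3; a_8 = 4; b_8 = 10; c_8 = 2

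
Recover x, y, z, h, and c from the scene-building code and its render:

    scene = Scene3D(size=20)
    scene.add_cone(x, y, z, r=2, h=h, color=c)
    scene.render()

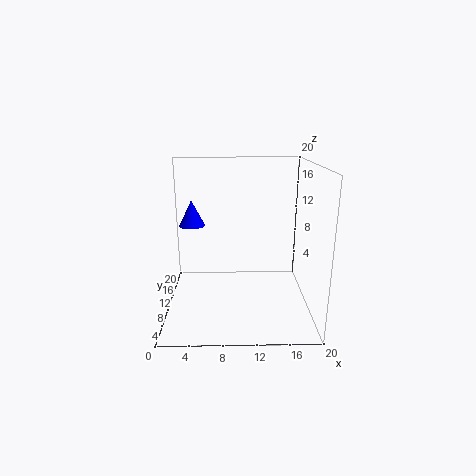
x = 3
y = 16
z = 10
h = 4
c = 'blue'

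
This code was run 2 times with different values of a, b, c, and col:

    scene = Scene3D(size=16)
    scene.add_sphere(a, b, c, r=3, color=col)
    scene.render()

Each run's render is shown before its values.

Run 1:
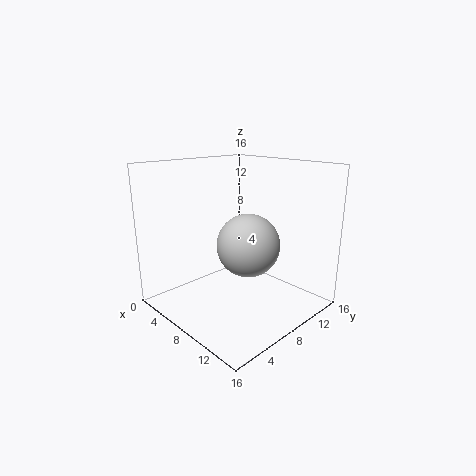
a = 12.25, b = 5.25, c = 9, col = 'lightgray'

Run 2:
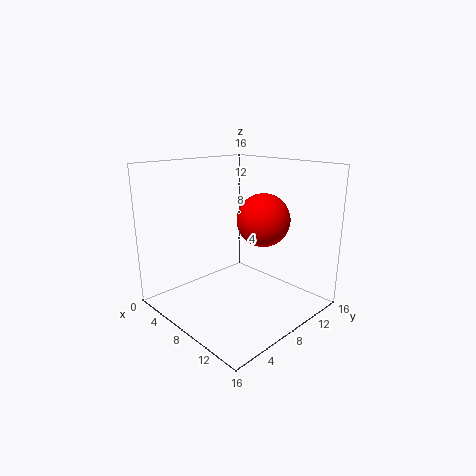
a = 9.25, b = 10.75, c = 9.75, col = 'red'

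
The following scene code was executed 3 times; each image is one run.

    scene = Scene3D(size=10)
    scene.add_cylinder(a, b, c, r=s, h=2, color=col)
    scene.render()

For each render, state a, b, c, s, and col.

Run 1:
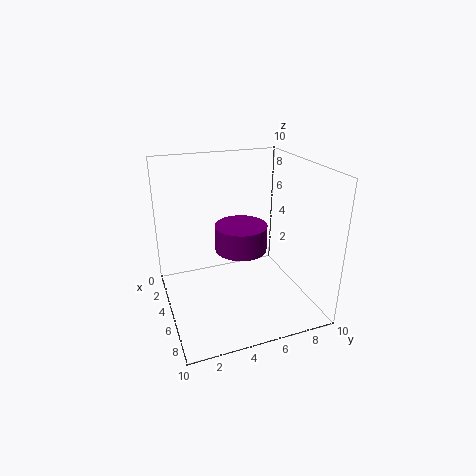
a = 3; b = 6; c = 3; s = 2; col = 'purple'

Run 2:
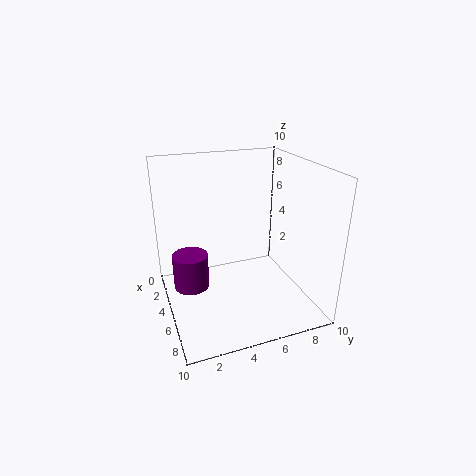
a = 8; b = 1; c = 4; s = 1; col = 'purple'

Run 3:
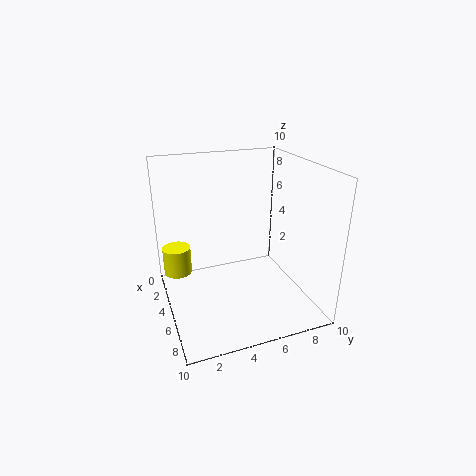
a = 3; b = 1; c = 2; s = 1; col = 'yellow'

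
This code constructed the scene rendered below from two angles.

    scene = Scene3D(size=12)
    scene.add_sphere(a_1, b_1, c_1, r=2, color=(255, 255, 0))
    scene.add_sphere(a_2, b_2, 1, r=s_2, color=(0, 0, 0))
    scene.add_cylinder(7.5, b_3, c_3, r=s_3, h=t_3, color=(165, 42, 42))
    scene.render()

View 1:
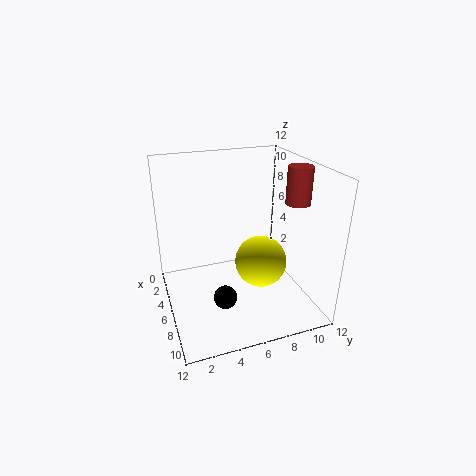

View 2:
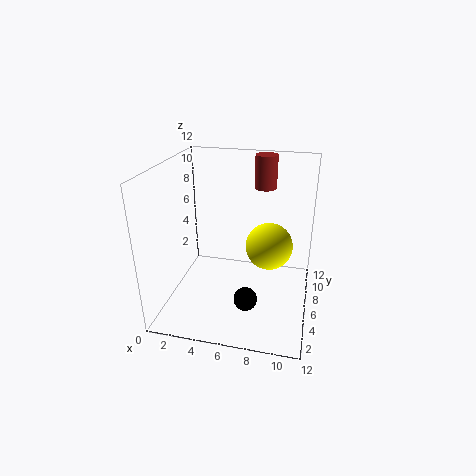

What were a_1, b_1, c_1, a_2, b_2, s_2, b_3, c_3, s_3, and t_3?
a_1 = 8.5
b_1 = 7
c_1 = 5
a_2 = 7
b_2 = 4.5
s_2 = 1
b_3 = 10.5
c_3 = 9
s_3 = 1
t_3 = 3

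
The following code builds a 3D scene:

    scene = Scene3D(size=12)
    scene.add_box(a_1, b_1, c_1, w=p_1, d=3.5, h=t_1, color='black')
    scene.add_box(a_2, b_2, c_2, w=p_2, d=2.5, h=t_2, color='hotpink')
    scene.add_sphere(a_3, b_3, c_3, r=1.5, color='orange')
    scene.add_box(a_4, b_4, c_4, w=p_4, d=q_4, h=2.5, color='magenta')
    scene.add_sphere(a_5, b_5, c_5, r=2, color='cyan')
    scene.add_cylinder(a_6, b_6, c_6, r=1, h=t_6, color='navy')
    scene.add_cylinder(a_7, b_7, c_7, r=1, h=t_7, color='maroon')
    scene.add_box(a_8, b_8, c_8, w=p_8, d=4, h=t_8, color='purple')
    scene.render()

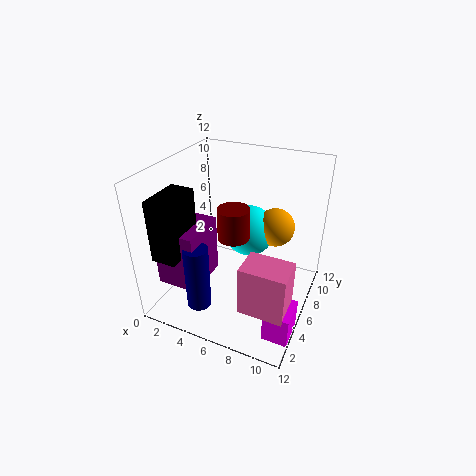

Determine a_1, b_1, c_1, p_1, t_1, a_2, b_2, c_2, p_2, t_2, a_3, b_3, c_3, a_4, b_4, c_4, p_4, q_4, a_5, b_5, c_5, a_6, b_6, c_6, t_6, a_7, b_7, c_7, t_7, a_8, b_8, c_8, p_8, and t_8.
a_1 = 1; b_1 = 1; c_1 = 5.5; p_1 = 2; t_1 = 5; a_2 = 8; b_2 = 1.5; c_2 = 2.5; p_2 = 3.5; t_2 = 4; a_3 = 9; b_3 = 6.5; c_3 = 7.5; a_4 = 10; b_4 = 1.5; c_4 = 0.5; p_4 = 2; q_4 = 2.5; a_5 = 7; b_5 = 6; c_5 = 7; a_6 = 4; b_6 = 2.5; c_6 = 1; t_6 = 5.5; a_7 = 8; b_7 = 1; c_7 = 9.5; t_7 = 2; a_8 = 0.5; b_8 = 2; c_8 = 2.5; p_8 = 3.5; t_8 = 5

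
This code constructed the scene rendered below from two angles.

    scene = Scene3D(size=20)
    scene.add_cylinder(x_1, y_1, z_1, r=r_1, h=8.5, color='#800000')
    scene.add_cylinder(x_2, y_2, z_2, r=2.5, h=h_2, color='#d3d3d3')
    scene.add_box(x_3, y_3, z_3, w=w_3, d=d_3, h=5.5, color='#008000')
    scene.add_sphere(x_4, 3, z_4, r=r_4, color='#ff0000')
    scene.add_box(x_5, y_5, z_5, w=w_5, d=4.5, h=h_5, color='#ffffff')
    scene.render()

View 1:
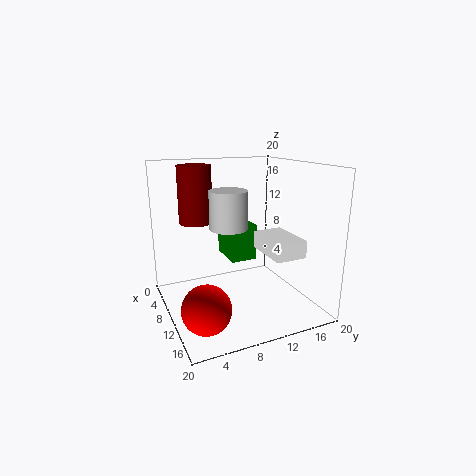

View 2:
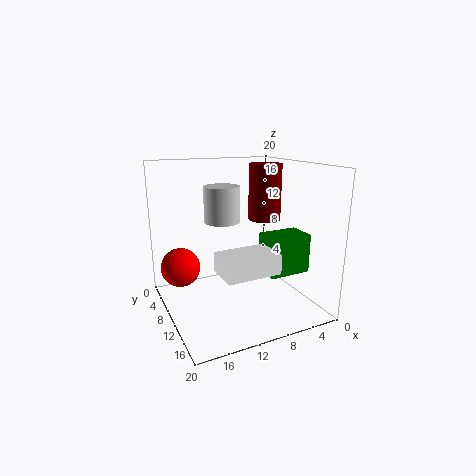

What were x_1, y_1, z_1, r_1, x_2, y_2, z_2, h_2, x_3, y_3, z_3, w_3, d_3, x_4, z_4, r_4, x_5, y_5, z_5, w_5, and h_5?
x_1 = 3.5; y_1 = 6; z_1 = 11; r_1 = 2.5; x_2 = 11.5; y_2 = 8; z_2 = 12; h_2 = 5; x_3 = 1; y_3 = 10.5; z_3 = 5; w_3 = 6; d_3 = 4; x_4 = 16.5; z_4 = 4; r_4 = 3; x_5 = 8; y_5 = 13.5; z_5 = 7.5; w_5 = 7; h_5 = 2.5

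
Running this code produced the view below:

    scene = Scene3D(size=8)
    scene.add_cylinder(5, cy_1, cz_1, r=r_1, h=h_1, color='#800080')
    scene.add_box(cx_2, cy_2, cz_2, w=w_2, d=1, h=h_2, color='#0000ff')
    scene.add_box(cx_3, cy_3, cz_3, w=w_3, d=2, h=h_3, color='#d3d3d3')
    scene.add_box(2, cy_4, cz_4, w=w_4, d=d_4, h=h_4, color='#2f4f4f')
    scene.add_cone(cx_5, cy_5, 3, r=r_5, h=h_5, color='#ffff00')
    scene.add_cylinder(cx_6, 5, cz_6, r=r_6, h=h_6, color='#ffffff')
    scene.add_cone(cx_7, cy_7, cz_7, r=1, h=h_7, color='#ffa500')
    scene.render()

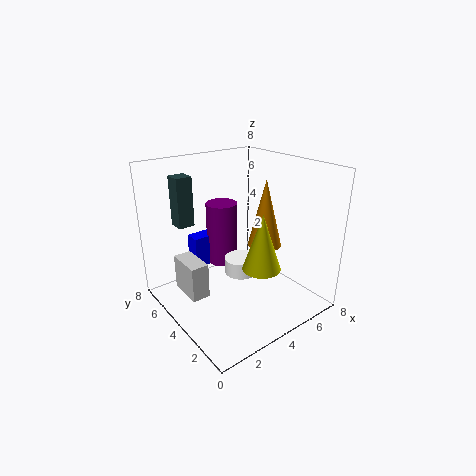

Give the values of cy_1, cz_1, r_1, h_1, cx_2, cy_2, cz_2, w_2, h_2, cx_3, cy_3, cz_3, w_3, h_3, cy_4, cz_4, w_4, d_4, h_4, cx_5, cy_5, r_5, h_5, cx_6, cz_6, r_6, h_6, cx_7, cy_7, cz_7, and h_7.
cy_1 = 7, cz_1 = 1, r_1 = 1, h_1 = 4, cx_2 = 3, cy_2 = 7, cz_2 = 1, w_2 = 2, h_2 = 2, cx_3 = 1, cy_3 = 4, cz_3 = 1, w_3 = 1, h_3 = 2, cy_4 = 7, cz_4 = 4, w_4 = 1, d_4 = 1, h_4 = 3, cx_5 = 4, cy_5 = 2, r_5 = 1, h_5 = 3, cx_6 = 5, cz_6 = 1, r_6 = 1, h_6 = 1, cx_7 = 6, cy_7 = 4, cz_7 = 3, h_7 = 4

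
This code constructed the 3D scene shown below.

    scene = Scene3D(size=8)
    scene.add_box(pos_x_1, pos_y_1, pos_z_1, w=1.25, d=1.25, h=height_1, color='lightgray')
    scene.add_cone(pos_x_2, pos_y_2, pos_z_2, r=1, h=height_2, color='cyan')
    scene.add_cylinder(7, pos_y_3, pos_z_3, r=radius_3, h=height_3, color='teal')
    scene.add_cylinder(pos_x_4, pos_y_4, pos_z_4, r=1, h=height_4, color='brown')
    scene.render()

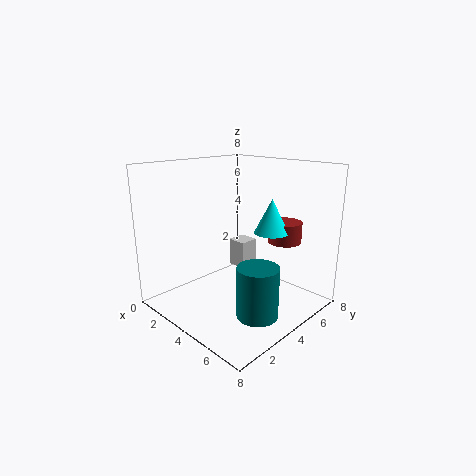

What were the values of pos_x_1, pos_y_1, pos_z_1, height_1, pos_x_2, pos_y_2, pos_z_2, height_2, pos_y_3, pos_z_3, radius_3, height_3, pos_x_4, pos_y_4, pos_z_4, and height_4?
pos_x_1 = 1.25, pos_y_1 = 6, pos_z_1 = 1, height_1 = 1.75, pos_x_2 = 4.75, pos_y_2 = 6, pos_z_2 = 4, height_2 = 2, pos_y_3 = 2.25, pos_z_3 = 1.25, radius_3 = 1, height_3 = 2.5, pos_x_4 = 5, pos_y_4 = 7, pos_z_4 = 3.25, height_4 = 1.25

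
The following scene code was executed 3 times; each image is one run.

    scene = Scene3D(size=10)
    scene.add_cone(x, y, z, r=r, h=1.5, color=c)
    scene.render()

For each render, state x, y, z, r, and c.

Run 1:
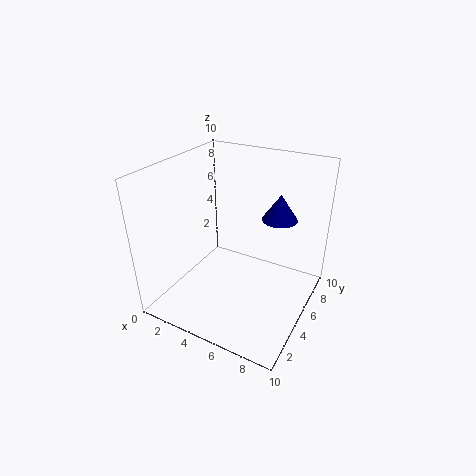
x = 8.5
y = 3.5
z = 8
r = 1
c = 'navy'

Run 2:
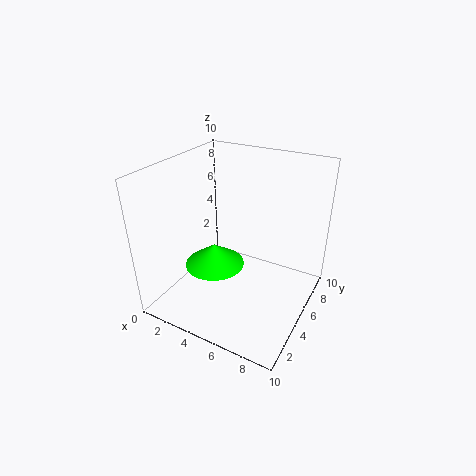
x = 4
y = 3.5
z = 3.5
r = 2
c = 'lime'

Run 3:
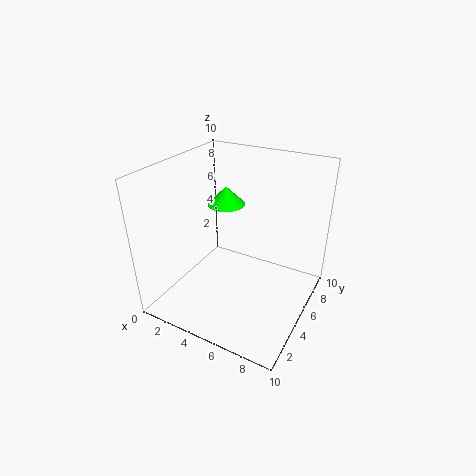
x = 2
y = 8.5
z = 5.5
r = 1.5
c = 'lime'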